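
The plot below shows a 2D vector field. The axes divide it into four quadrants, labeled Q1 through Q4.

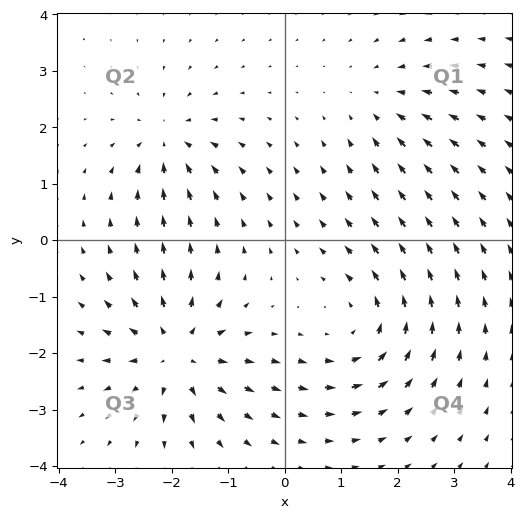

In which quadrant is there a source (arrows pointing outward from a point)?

The source sits at approximately (-1.9, -2.0), which lies in quadrant Q3. The divergence there is about +5, positive as expected for a source.

Q3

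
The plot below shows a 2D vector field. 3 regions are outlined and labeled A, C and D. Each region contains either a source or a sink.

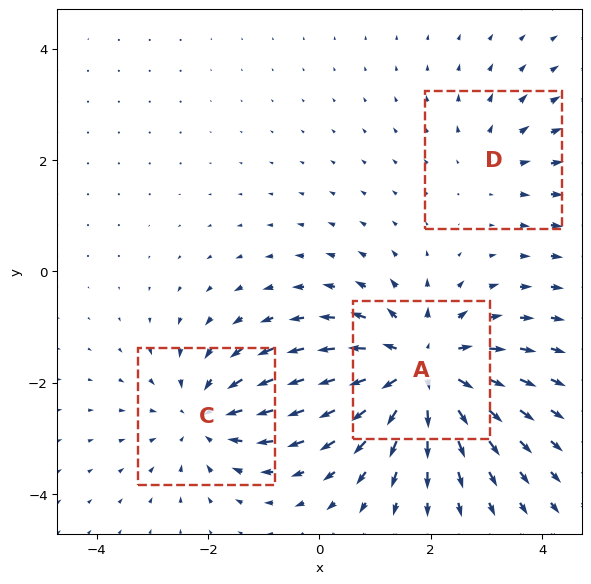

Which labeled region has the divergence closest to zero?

Divergence at each region's feature centre — A: about +5, C: about -3, D: about +2. Region D is closest to zero.

D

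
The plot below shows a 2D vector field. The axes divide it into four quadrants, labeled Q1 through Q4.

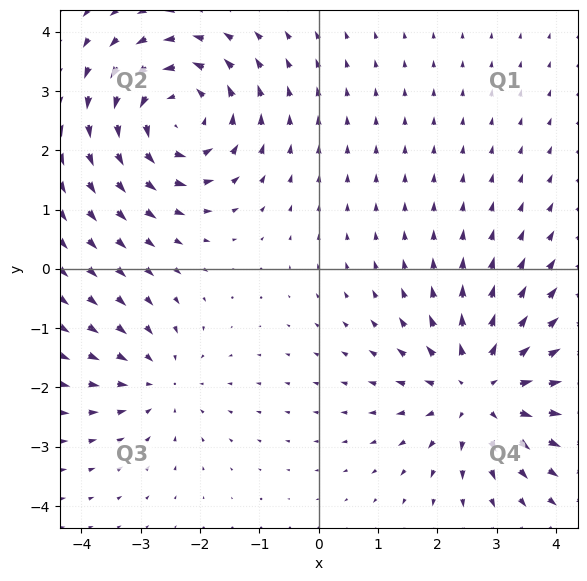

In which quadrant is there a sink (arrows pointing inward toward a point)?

Q3

The sink sits at approximately (-2.7, -1.9), which lies in quadrant Q3. The divergence there is about -3, negative as expected for a sink.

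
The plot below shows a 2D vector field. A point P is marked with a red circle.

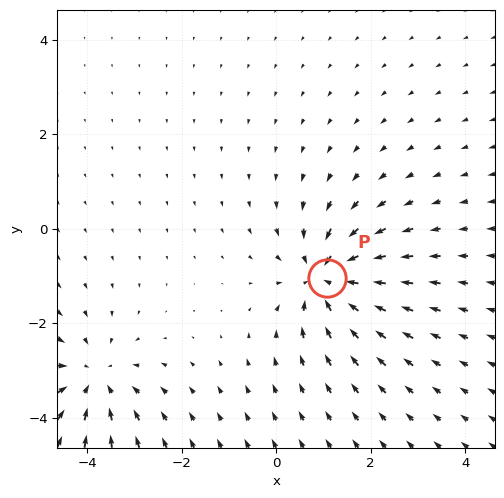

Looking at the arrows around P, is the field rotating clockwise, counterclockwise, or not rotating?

not rotating

Near P at (1.1, -1.1) the arrows show no circulation. The curl there is ≈0.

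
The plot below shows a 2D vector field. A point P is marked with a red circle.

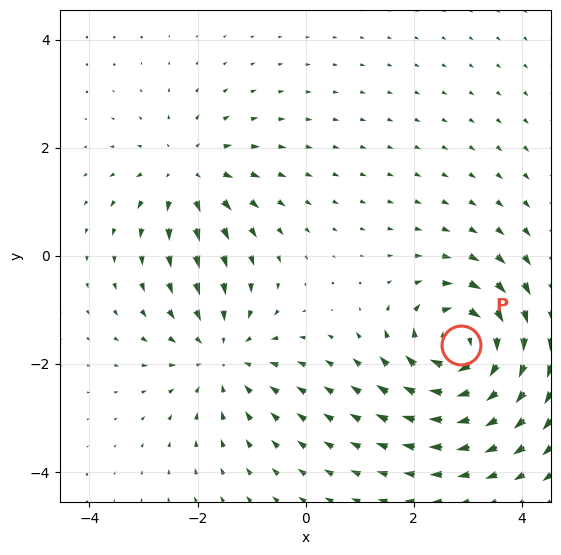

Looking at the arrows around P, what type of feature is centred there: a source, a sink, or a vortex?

At P (2.9, -1.7) the arrows circulate clockwise. Divergence ≈0, curl about -7 — near-zero divergence with nonzero curl is a vortex.

vortex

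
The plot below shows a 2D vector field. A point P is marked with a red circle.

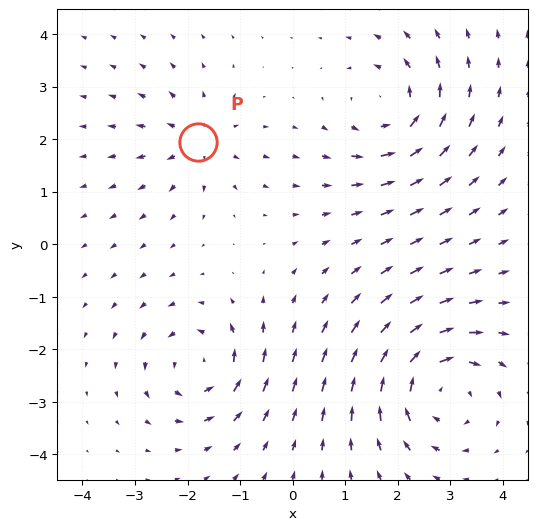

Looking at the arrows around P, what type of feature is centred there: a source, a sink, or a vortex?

At P (-1.8, 1.9) the arrows spread outward. Divergence about +4, curl ≈0 — positive divergence with near-zero curl is a source.

source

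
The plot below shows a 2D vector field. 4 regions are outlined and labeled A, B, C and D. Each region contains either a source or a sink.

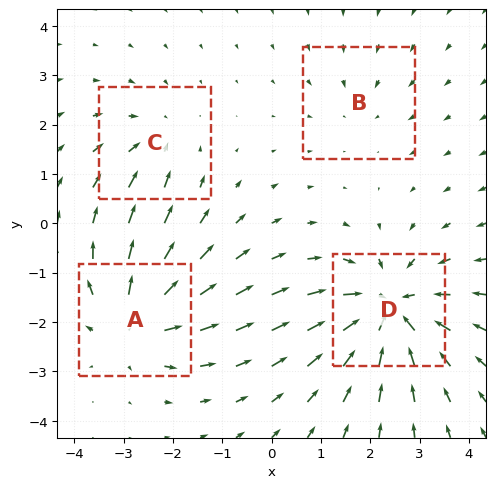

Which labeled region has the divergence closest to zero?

B

Divergence at each region's feature centre — A: about +5, B: about -2, C: about -3, D: about -6. Region B is closest to zero.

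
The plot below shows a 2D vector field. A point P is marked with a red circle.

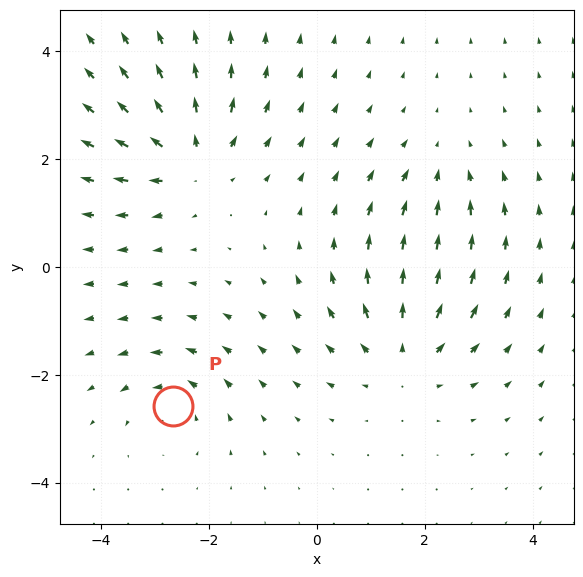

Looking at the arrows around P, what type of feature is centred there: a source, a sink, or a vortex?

vortex

At P (-2.7, -2.6) the arrows circulate counterclockwise. Divergence ≈0, curl about +4 — near-zero divergence with nonzero curl is a vortex.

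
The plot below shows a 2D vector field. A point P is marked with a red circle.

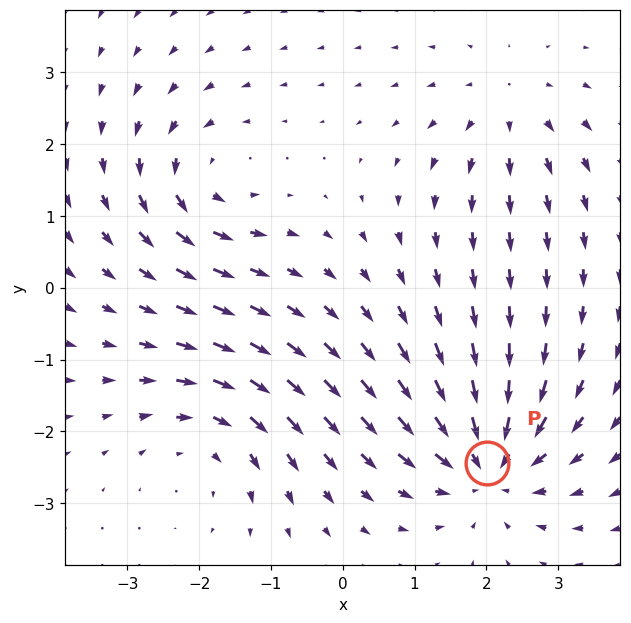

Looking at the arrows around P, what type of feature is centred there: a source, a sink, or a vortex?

sink

At P (2.0, -2.4) the arrows converge inward. Divergence about -5, curl ≈0 — negative divergence with near-zero curl is a sink.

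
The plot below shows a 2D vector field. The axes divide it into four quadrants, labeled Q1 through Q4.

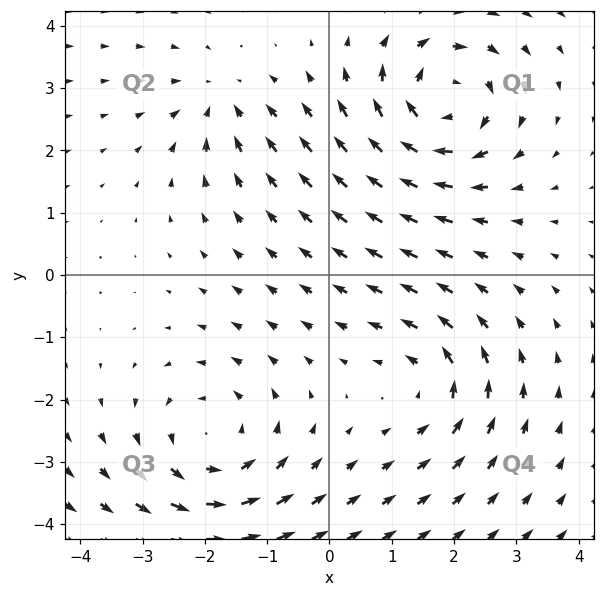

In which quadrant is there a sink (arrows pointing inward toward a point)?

Q2

The sink sits at approximately (-1.8, 2.8), which lies in quadrant Q2. The divergence there is about -3, negative as expected for a sink.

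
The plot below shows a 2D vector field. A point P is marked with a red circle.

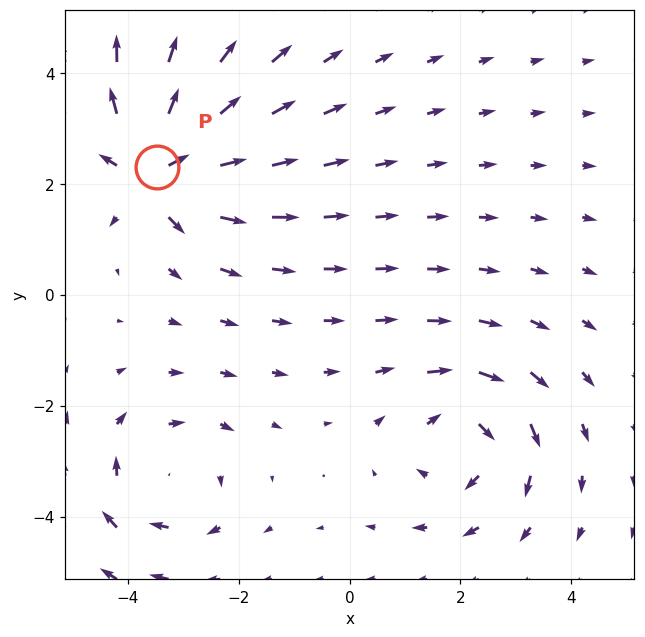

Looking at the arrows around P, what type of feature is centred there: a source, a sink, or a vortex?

At P (-3.5, 2.3) the arrows spread outward. Divergence about +5, curl ≈0 — positive divergence with near-zero curl is a source.

source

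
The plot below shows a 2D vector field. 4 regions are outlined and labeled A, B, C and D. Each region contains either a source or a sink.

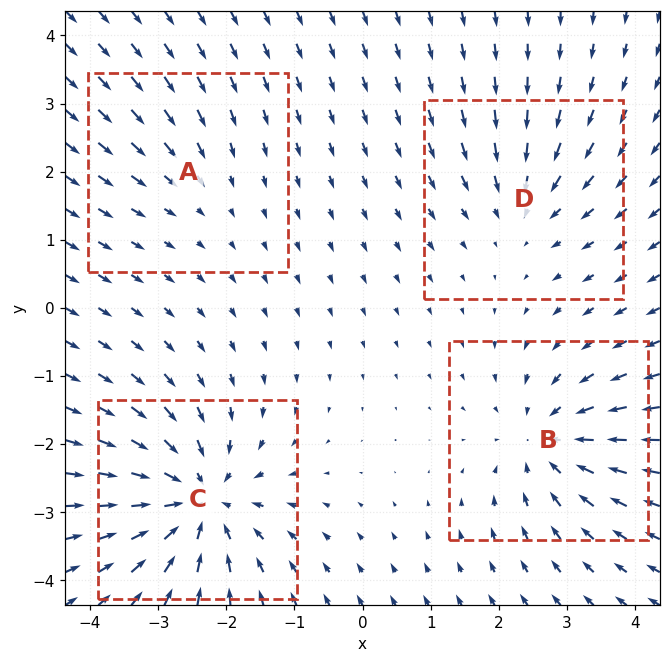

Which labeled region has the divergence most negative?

C

Divergence at each region's feature centre — A: about -2, B: about -5, C: about -7, D: about -4. Region C is most negative.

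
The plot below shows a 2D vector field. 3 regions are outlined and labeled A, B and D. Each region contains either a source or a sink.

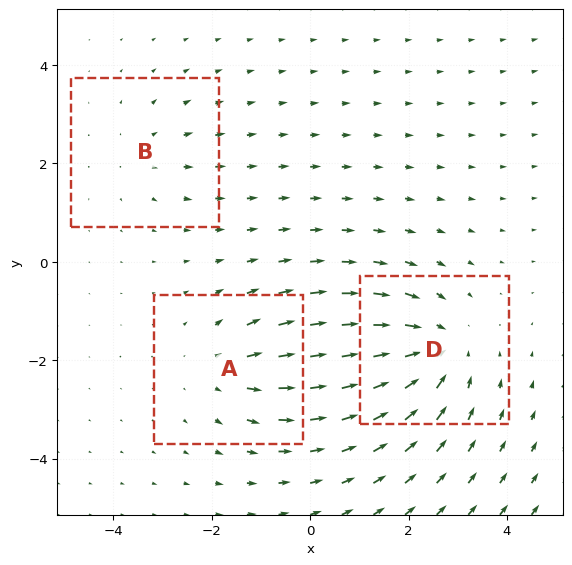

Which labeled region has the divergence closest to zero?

B

Divergence at each region's feature centre — A: about +3, B: about +2, D: about -4. Region B is closest to zero.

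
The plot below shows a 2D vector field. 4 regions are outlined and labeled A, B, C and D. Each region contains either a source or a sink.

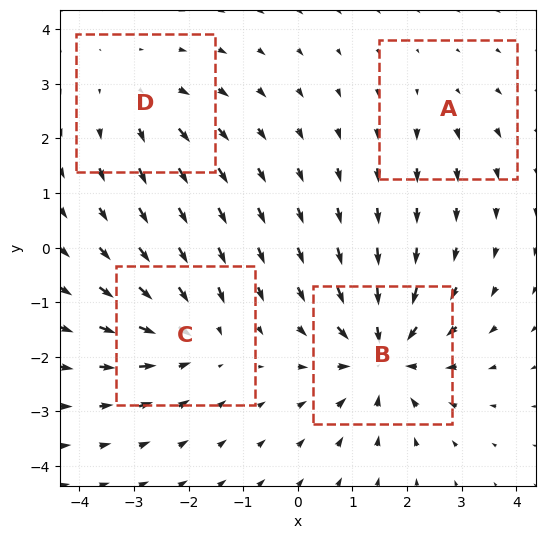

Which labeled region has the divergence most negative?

B

Divergence at each region's feature centre — A: about +2, B: about -8, C: about -5, D: about +4. Region B is most negative.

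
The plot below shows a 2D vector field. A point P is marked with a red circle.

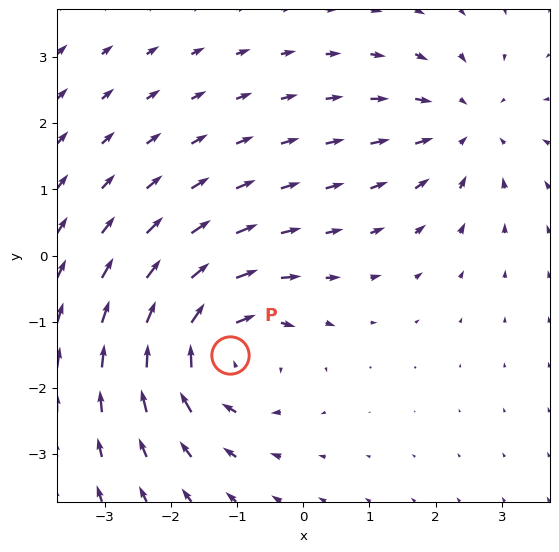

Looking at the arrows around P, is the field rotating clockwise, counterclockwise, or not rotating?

clockwise

Near P at (-1.1, -1.5) the arrows circulate clockwise. The curl (z-component) there is about -4; negative curl means clockwise rotation.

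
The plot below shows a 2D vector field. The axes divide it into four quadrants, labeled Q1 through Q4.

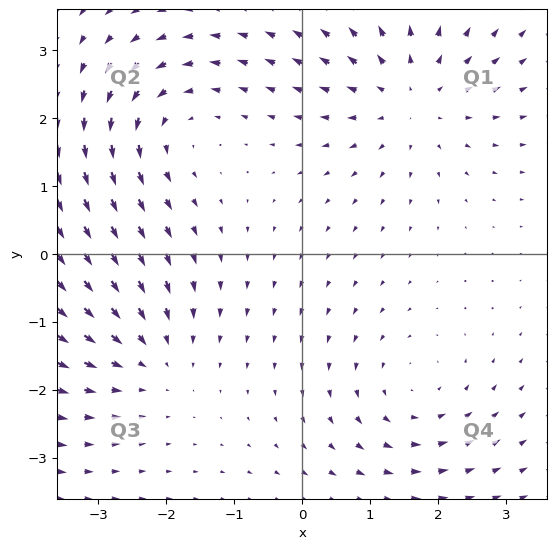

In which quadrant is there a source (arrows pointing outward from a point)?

The source sits at approximately (1.6, 2.3), which lies in quadrant Q1. The divergence there is about +4, positive as expected for a source.

Q1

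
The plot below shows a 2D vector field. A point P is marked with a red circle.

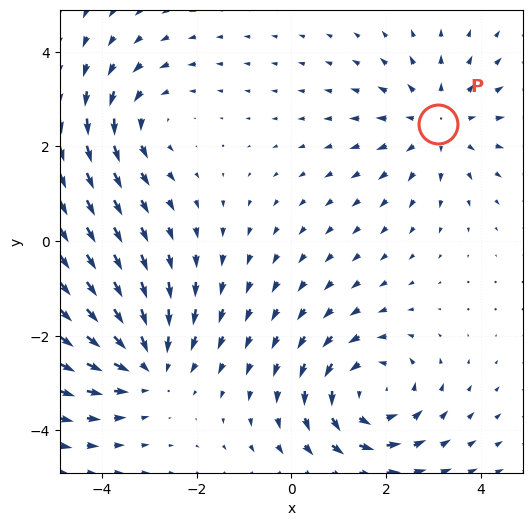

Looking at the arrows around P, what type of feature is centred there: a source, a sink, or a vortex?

source

At P (3.1, 2.5) the arrows spread outward. Divergence about +3, curl ≈0 — positive divergence with near-zero curl is a source.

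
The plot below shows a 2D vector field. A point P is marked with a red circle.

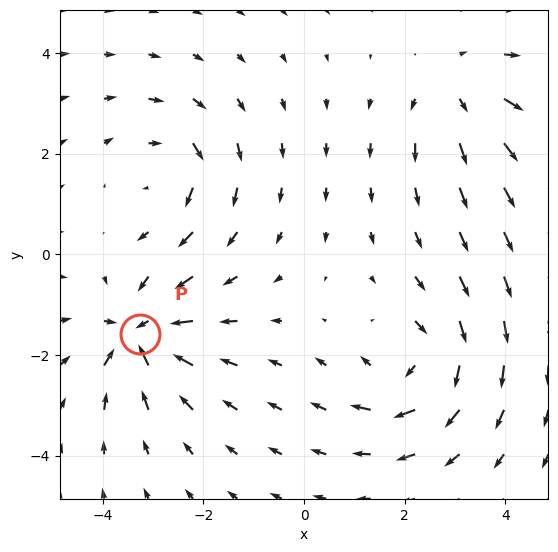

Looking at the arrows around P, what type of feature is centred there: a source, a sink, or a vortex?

sink

At P (-3.3, -1.6) the arrows converge inward. Divergence about -5, curl ≈0 — negative divergence with near-zero curl is a sink.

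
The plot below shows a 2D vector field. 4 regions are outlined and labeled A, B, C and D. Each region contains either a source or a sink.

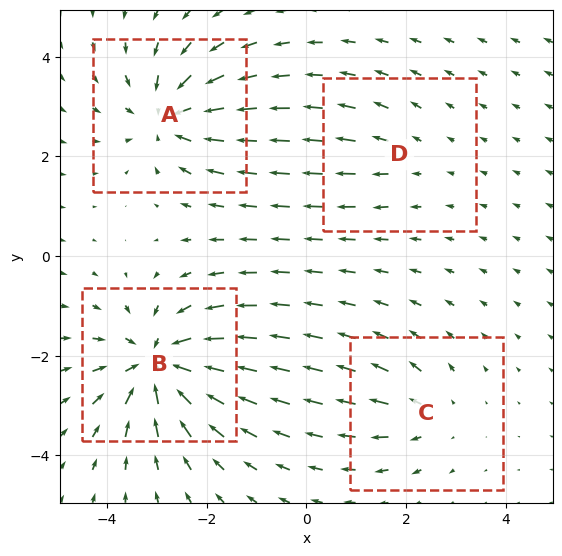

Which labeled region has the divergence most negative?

B

Divergence at each region's feature centre — A: about -6, B: about -7, C: about +3, D: about +2. Region B is most negative.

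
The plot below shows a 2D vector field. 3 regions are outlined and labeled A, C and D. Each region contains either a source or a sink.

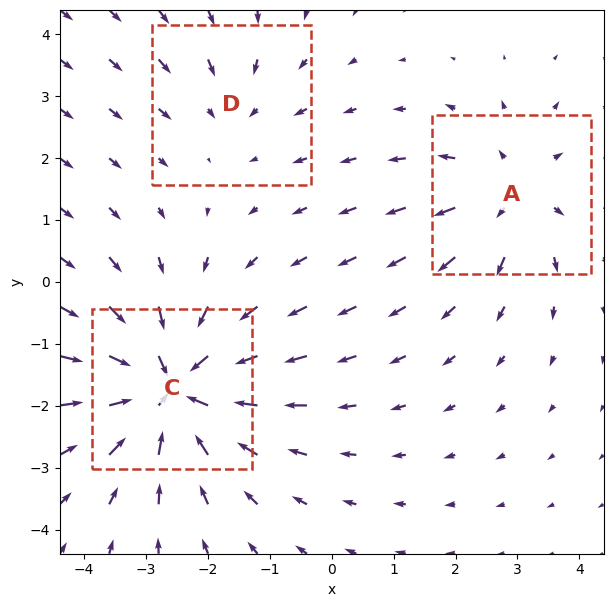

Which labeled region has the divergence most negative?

Divergence at each region's feature centre — A: about +3, C: about -5, D: about -2. Region C is most negative.

C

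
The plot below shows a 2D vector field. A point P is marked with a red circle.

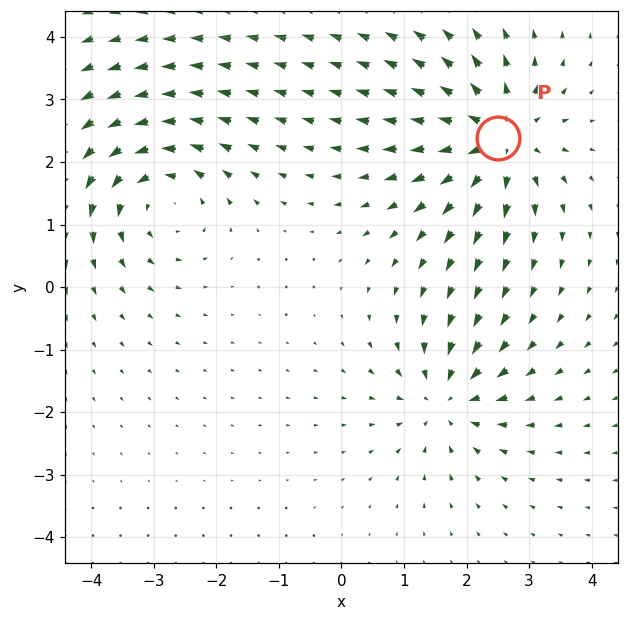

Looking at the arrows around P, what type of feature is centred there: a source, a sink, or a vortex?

source

At P (2.5, 2.4) the arrows spread outward. Divergence about +6, curl ≈0 — positive divergence with near-zero curl is a source.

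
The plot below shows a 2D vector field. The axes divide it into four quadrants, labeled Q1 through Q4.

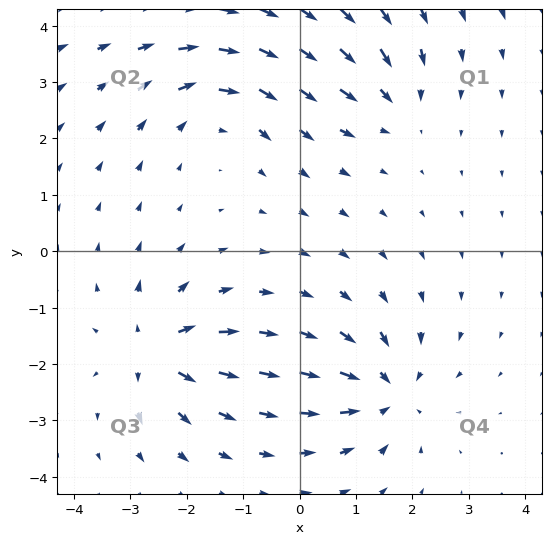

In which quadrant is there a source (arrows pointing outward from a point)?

Q3

The source sits at approximately (-2.6, -1.8), which lies in quadrant Q3. The divergence there is about +7, positive as expected for a source.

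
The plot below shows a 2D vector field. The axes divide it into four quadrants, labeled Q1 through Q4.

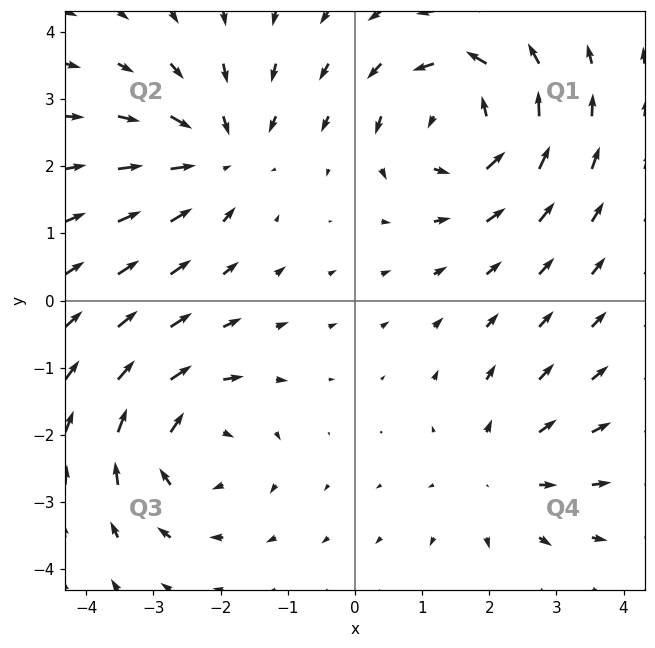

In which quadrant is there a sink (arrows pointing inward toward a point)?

Q2

The sink sits at approximately (-2.0, 2.2), which lies in quadrant Q2. The divergence there is about -4, negative as expected for a sink.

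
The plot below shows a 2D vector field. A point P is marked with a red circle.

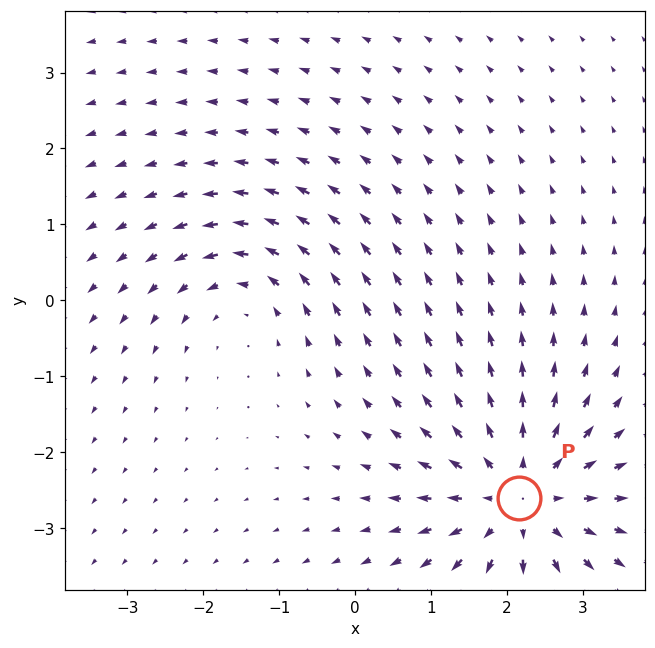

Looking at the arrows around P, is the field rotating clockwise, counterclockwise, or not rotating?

not rotating

Near P at (2.2, -2.6) the arrows show no circulation. The curl there is ≈0.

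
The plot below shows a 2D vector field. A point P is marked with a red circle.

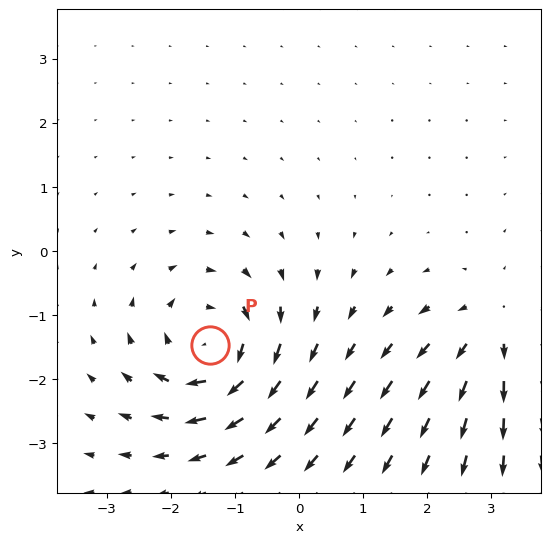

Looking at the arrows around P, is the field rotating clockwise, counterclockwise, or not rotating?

Near P at (-1.4, -1.5) the arrows circulate clockwise. The curl (z-component) there is about -5; negative curl means clockwise rotation.

clockwise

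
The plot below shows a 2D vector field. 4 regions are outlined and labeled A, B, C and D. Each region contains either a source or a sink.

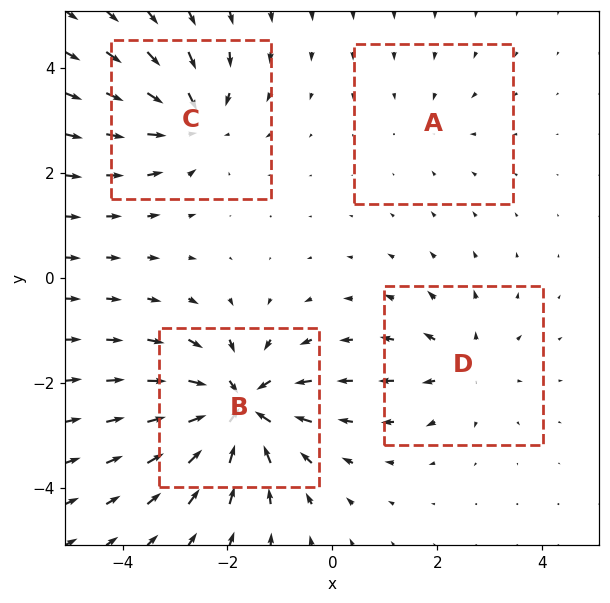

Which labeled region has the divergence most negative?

B

Divergence at each region's feature centre — A: about -2, B: about -8, C: about -5, D: about +4. Region B is most negative.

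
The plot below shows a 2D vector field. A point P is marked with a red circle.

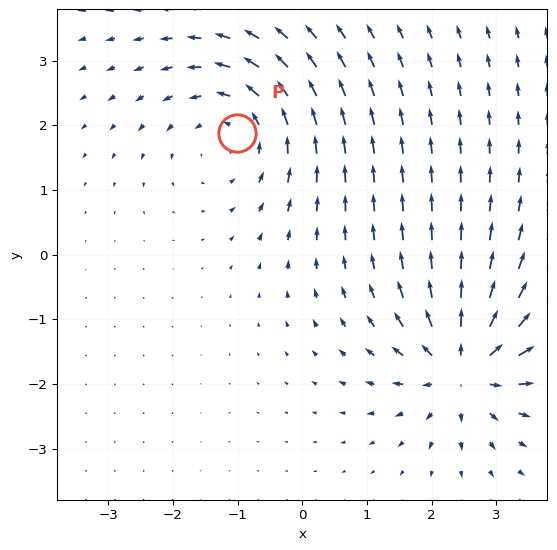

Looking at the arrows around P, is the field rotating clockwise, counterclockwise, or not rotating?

Near P at (-1.0, 1.9) the arrows circulate counterclockwise. The curl (z-component) there is about +4; positive curl means counterclockwise rotation.

counterclockwise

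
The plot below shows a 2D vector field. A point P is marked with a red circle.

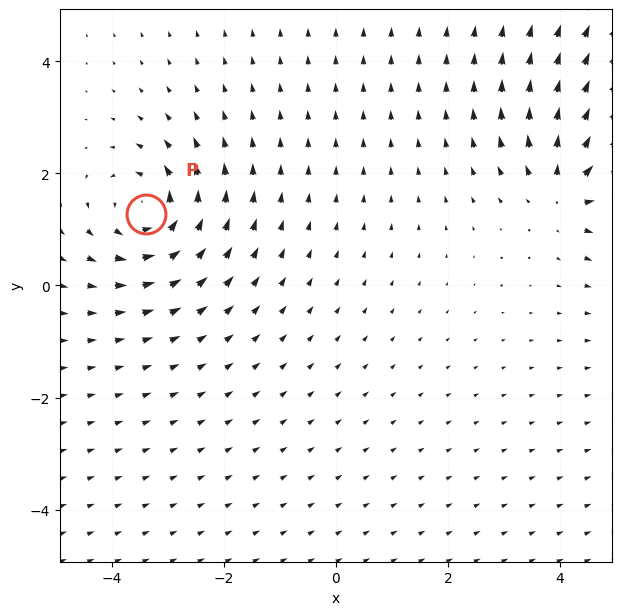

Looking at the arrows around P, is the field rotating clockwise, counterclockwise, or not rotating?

Near P at (-3.4, 1.3) the arrows circulate counterclockwise. The curl (z-component) there is about +4; positive curl means counterclockwise rotation.

counterclockwise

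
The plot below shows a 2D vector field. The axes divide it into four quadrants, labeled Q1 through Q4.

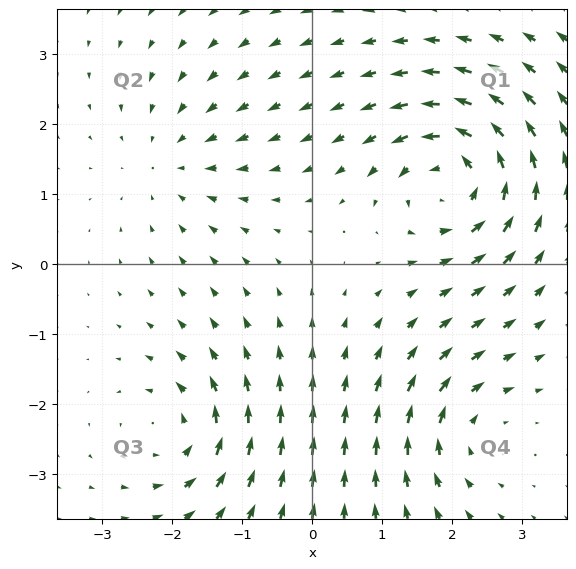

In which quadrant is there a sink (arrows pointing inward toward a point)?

The sink sits at approximately (-2.0, 1.5), which lies in quadrant Q2. The divergence there is about -3, negative as expected for a sink.

Q2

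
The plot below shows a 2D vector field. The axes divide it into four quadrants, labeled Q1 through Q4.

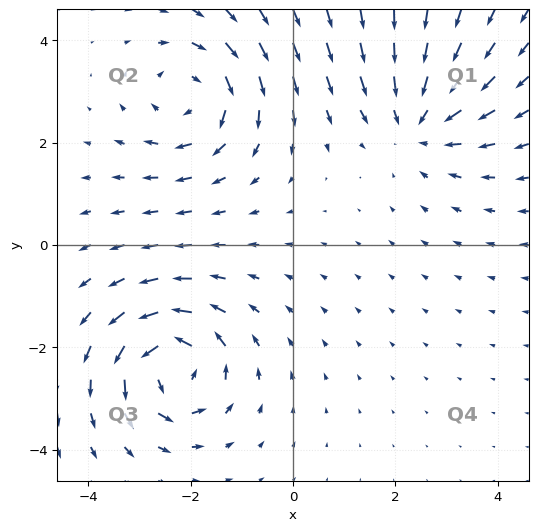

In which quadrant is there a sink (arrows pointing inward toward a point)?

Q1

The sink sits at approximately (2.5, 2.4), which lies in quadrant Q1. The divergence there is about -4, negative as expected for a sink.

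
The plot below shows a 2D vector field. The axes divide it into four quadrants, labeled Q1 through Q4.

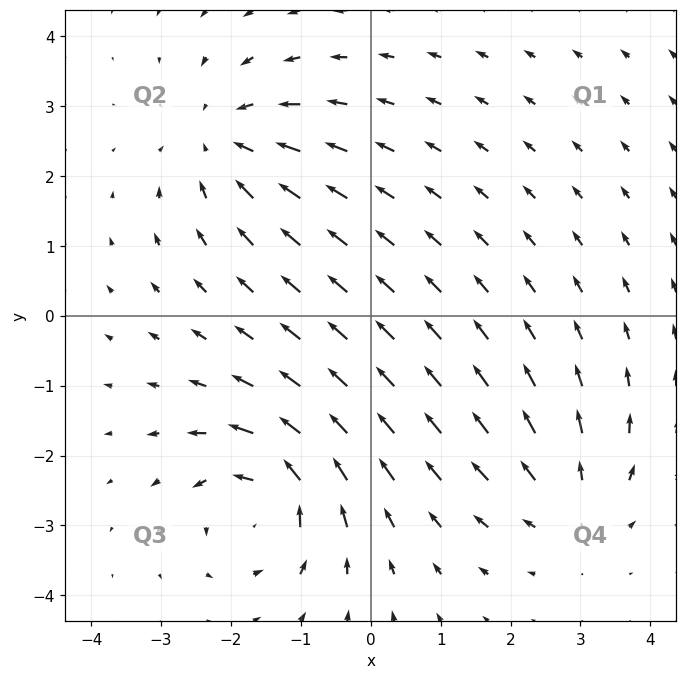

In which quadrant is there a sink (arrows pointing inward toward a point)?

The sink sits at approximately (-2.1, 2.5), which lies in quadrant Q2. The divergence there is about -4, negative as expected for a sink.

Q2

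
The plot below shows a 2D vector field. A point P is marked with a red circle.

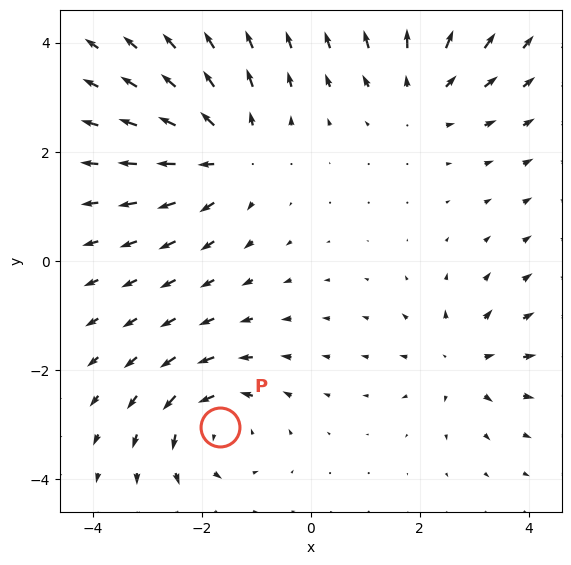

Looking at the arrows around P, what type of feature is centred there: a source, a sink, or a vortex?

vortex

At P (-1.7, -3.1) the arrows circulate counterclockwise. Divergence ≈0, curl about +4 — near-zero divergence with nonzero curl is a vortex.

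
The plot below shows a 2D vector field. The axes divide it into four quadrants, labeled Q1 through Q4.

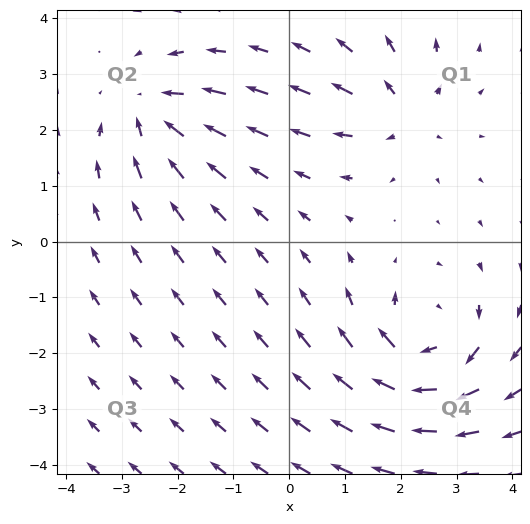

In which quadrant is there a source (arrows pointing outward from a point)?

Q1

The source sits at approximately (2.0, 2.3), which lies in quadrant Q1. The divergence there is about +3, positive as expected for a source.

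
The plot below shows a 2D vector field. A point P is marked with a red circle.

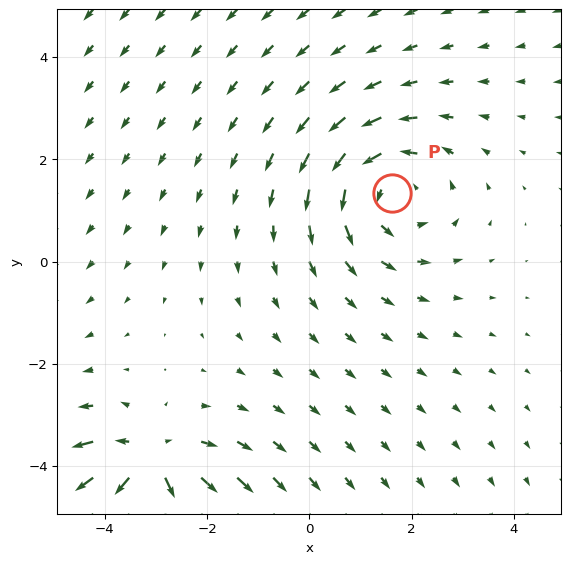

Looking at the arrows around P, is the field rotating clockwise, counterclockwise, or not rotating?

counterclockwise

Near P at (1.6, 1.3) the arrows circulate counterclockwise. The curl (z-component) there is about +3; positive curl means counterclockwise rotation.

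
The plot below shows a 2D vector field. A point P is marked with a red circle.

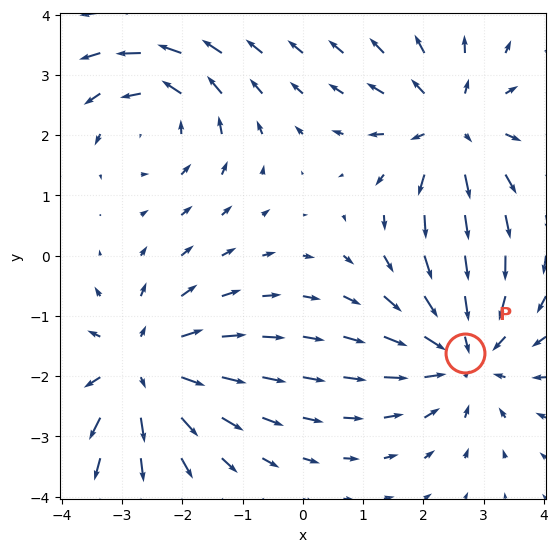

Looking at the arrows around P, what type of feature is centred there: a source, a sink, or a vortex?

At P (2.7, -1.6) the arrows converge inward. Divergence about -3, curl ≈0 — negative divergence with near-zero curl is a sink.

sink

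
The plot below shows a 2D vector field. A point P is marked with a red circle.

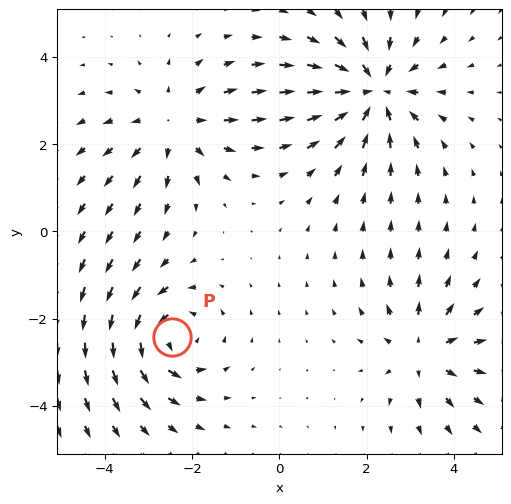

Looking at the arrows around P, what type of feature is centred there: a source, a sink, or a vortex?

vortex

At P (-2.5, -2.4) the arrows circulate counterclockwise. Divergence ≈0, curl about +4 — near-zero divergence with nonzero curl is a vortex.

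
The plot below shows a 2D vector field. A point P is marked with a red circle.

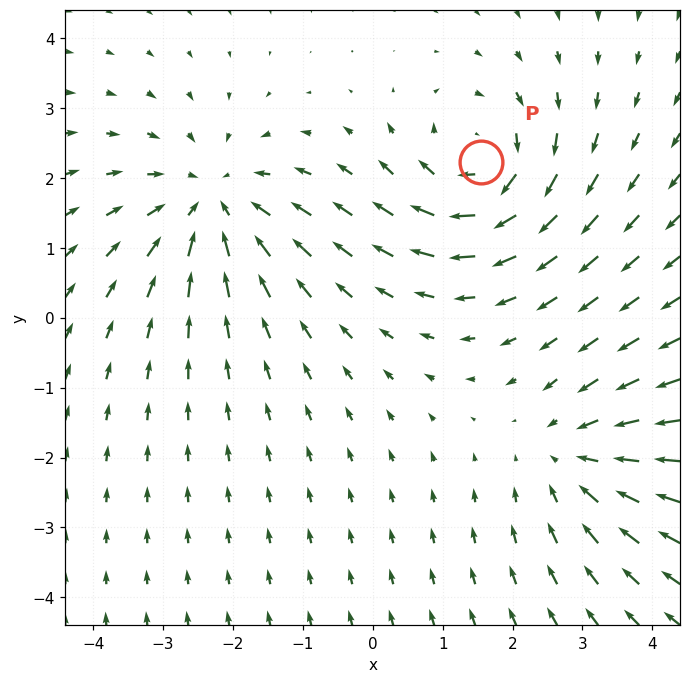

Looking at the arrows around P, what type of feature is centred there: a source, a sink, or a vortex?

At P (1.5, 2.2) the arrows circulate clockwise. Divergence ≈0, curl about -5 — near-zero divergence with nonzero curl is a vortex.

vortex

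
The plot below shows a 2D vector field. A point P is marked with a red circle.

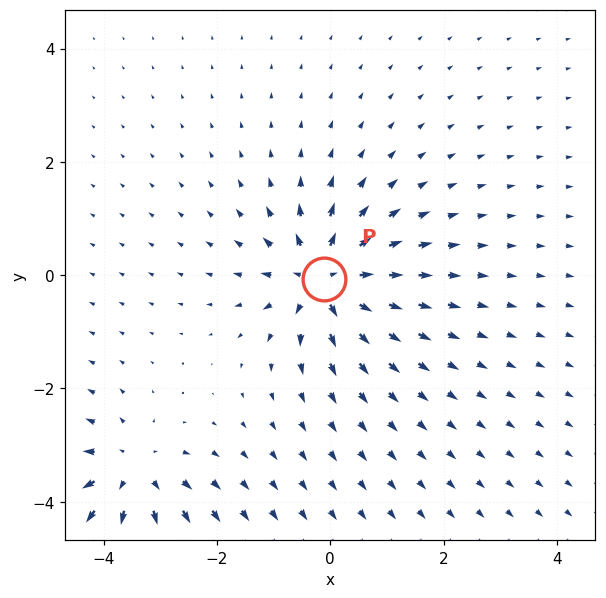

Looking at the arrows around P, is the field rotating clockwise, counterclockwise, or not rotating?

not rotating

Near P at (-0.1, -0.1) the arrows show no circulation. The curl there is ≈0.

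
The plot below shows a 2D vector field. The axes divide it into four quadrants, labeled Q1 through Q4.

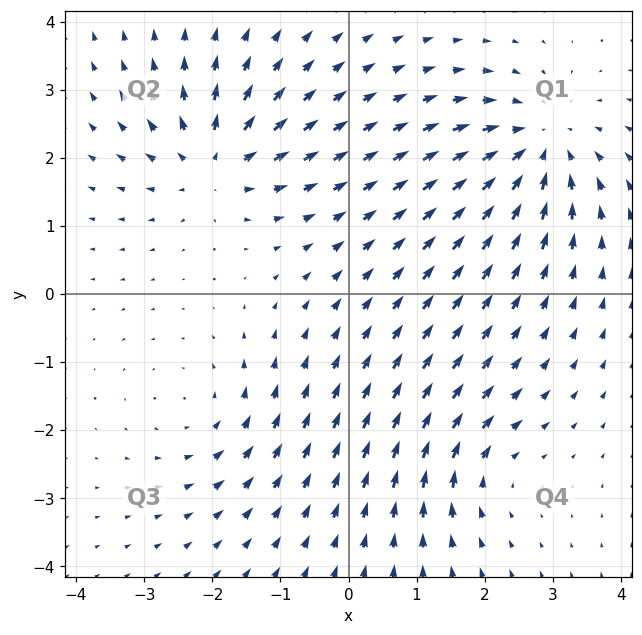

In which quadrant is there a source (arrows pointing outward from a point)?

The source sits at approximately (-2.0, 1.9), which lies in quadrant Q2. The divergence there is about +5, positive as expected for a source.

Q2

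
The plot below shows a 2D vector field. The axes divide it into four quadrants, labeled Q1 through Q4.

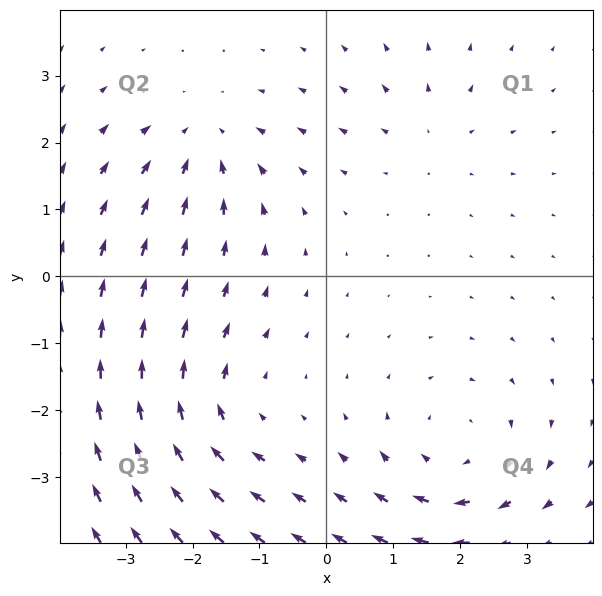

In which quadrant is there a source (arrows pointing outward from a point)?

The source sits at approximately (1.6, 2.1), which lies in quadrant Q1. The divergence there is about +2, positive as expected for a source.

Q1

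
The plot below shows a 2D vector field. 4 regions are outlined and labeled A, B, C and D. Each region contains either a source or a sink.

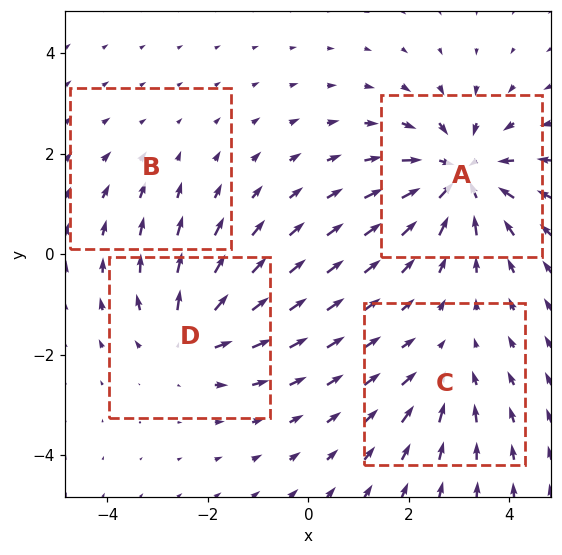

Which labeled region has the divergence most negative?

Divergence at each region's feature centre — A: about -7, B: about -2, C: about -3, D: about +5. Region A is most negative.

A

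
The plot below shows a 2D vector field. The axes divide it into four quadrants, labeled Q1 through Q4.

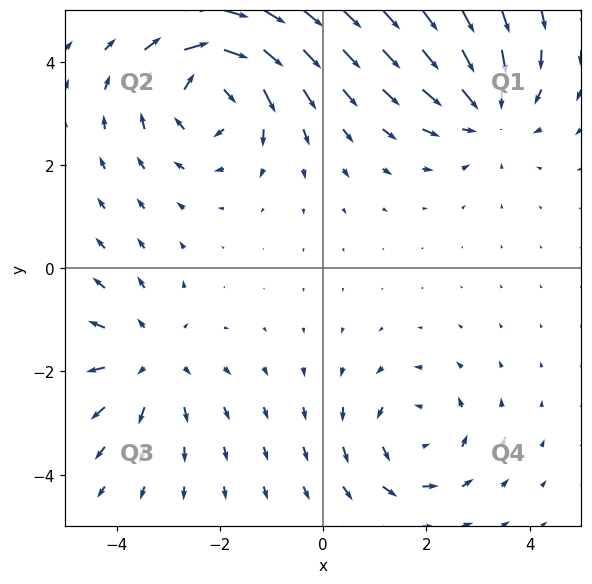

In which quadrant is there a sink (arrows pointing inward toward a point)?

The sink sits at approximately (3.2, 3.0), which lies in quadrant Q1. The divergence there is about -4, negative as expected for a sink.

Q1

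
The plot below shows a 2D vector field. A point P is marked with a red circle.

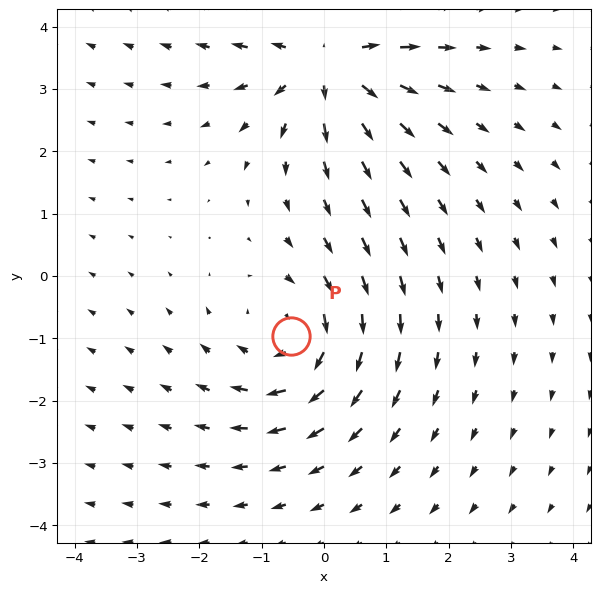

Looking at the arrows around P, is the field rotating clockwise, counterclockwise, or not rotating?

clockwise

Near P at (-0.5, -1.0) the arrows circulate clockwise. The curl (z-component) there is about -3; negative curl means clockwise rotation.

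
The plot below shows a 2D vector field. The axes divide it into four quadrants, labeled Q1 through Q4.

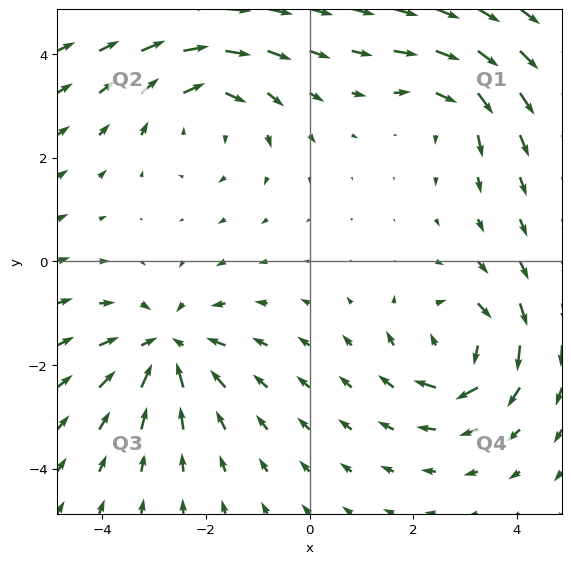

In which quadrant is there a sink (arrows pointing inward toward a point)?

Q3

The sink sits at approximately (-2.8, -1.6), which lies in quadrant Q3. The divergence there is about -5, negative as expected for a sink.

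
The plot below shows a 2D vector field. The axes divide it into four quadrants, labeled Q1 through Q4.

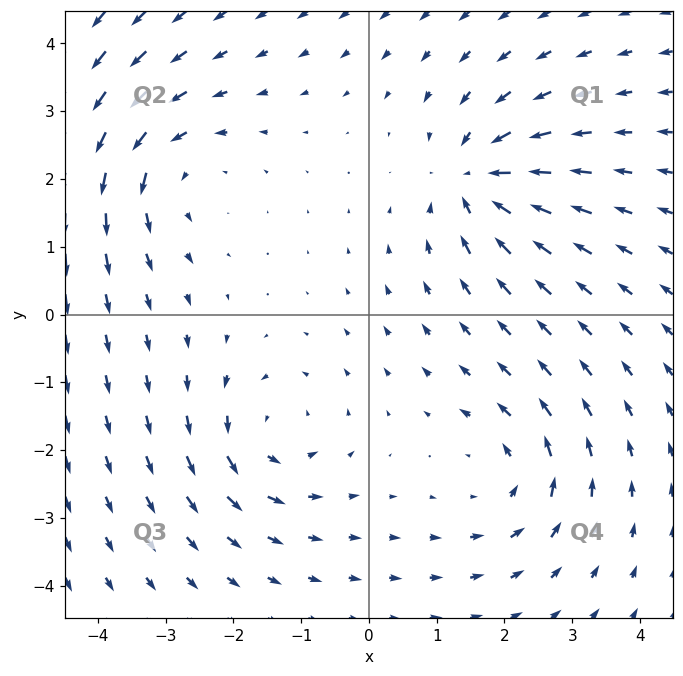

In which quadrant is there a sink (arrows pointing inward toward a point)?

Q1

The sink sits at approximately (1.6, 2.0), which lies in quadrant Q1. The divergence there is about -5, negative as expected for a sink.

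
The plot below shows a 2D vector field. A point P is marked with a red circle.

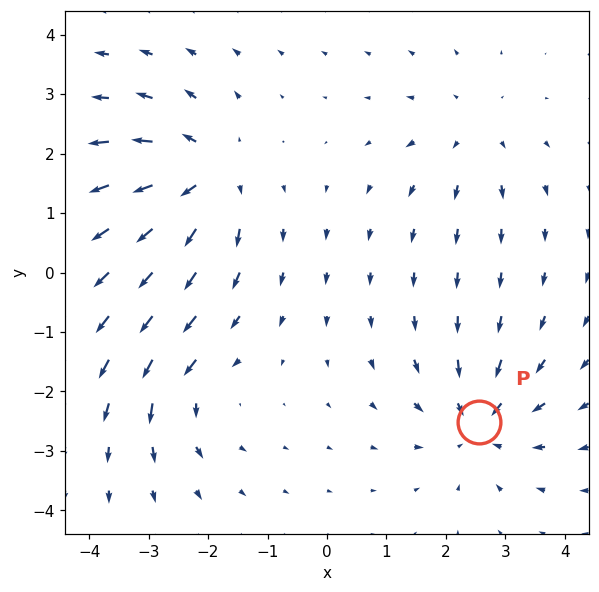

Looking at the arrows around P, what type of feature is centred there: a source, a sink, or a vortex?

At P (2.6, -2.5) the arrows converge inward. Divergence about -5, curl ≈0 — negative divergence with near-zero curl is a sink.

sink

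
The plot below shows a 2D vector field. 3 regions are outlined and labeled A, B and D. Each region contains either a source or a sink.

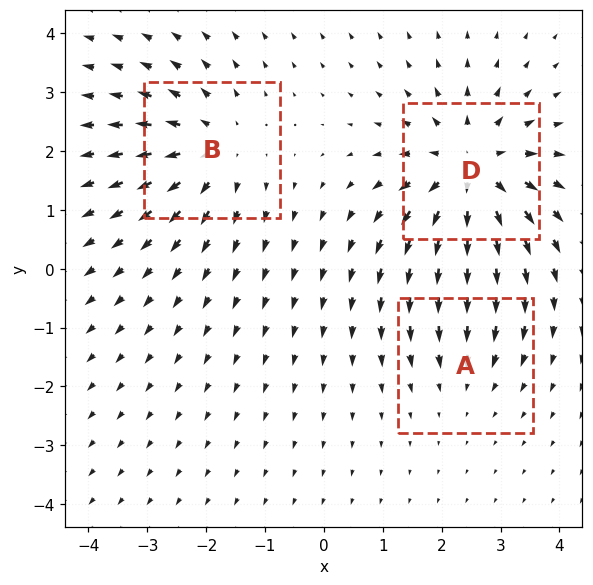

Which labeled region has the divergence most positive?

D

Divergence at each region's feature centre — A: about -2, B: about +3, D: about +5. Region D is most positive.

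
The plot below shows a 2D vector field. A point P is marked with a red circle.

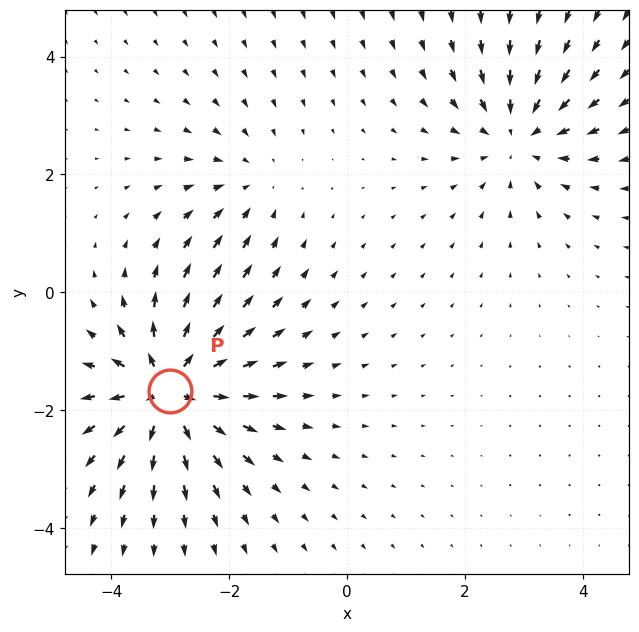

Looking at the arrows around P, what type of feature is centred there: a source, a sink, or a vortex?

source

At P (-3.0, -1.7) the arrows spread outward. Divergence about +7, curl ≈0 — positive divergence with near-zero curl is a source.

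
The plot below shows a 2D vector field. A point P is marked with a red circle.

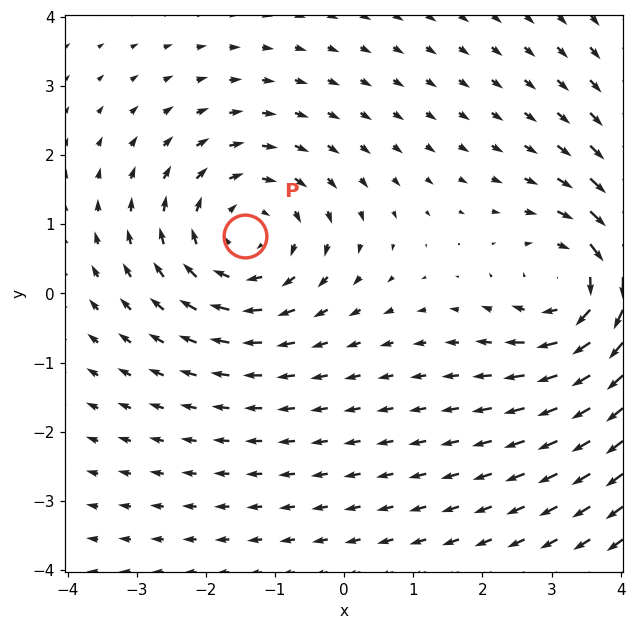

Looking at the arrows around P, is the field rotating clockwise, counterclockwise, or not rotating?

Near P at (-1.4, 0.8) the arrows circulate clockwise. The curl (z-component) there is about -3; negative curl means clockwise rotation.

clockwise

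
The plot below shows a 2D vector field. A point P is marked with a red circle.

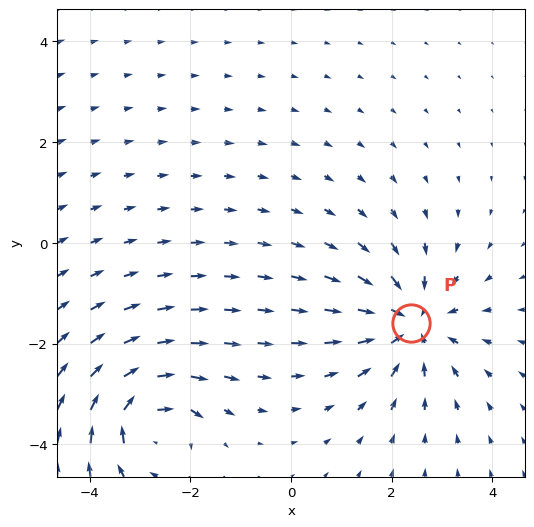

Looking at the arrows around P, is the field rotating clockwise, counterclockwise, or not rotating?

Near P at (2.4, -1.6) the arrows show no circulation. The curl there is ≈0.

not rotating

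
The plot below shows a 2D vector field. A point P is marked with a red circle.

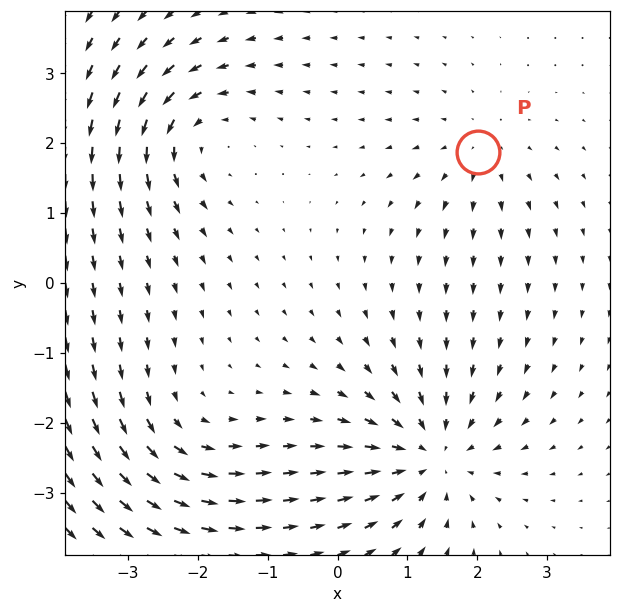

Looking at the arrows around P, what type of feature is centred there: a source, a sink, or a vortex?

At P (2.0, 1.9) the arrows spread outward. Divergence about +3, curl ≈0 — positive divergence with near-zero curl is a source.

source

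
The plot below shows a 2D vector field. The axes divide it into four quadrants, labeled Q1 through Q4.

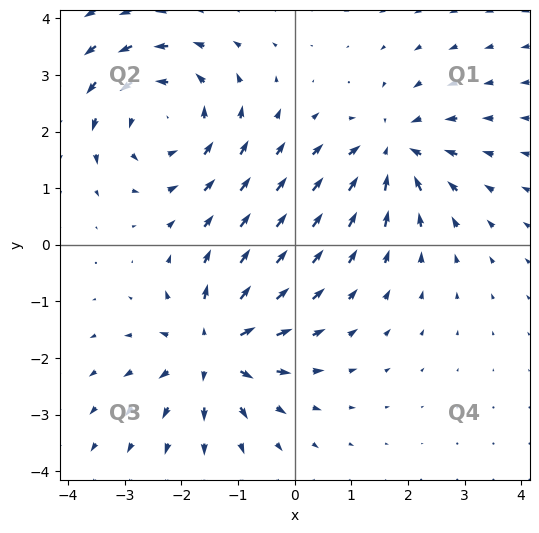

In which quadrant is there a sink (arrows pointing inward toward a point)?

The sink sits at approximately (1.7, 1.7), which lies in quadrant Q1. The divergence there is about -5, negative as expected for a sink.

Q1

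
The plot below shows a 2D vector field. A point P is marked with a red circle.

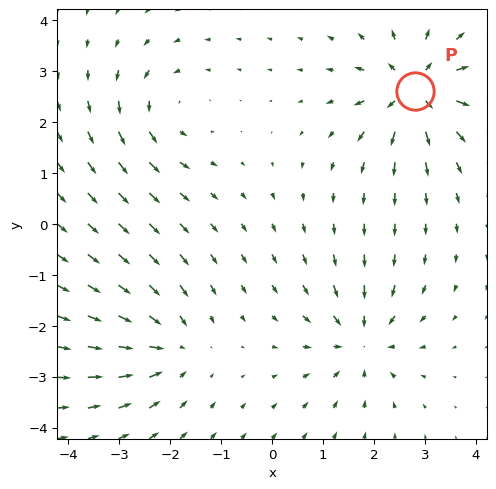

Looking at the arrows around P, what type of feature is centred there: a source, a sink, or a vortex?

source

At P (2.8, 2.6) the arrows spread outward. Divergence about +7, curl ≈0 — positive divergence with near-zero curl is a source.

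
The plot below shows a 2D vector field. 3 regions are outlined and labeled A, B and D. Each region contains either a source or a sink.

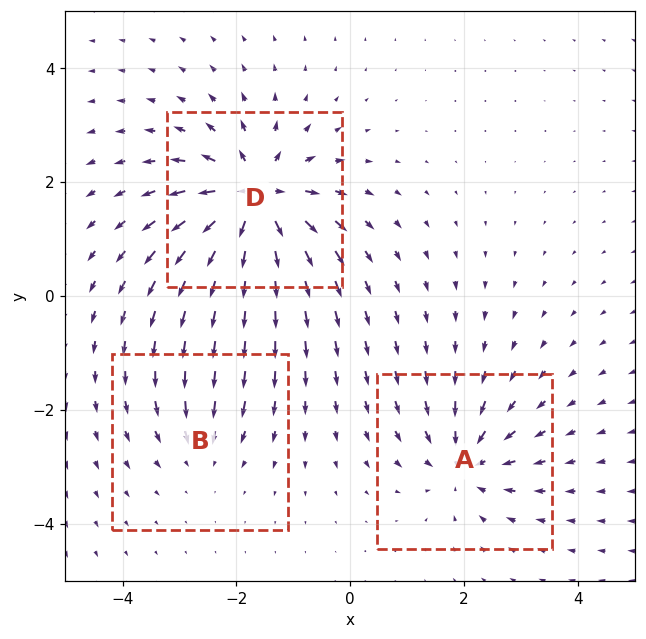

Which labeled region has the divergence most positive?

D

Divergence at each region's feature centre — A: about -4, B: about -2, D: about +7. Region D is most positive.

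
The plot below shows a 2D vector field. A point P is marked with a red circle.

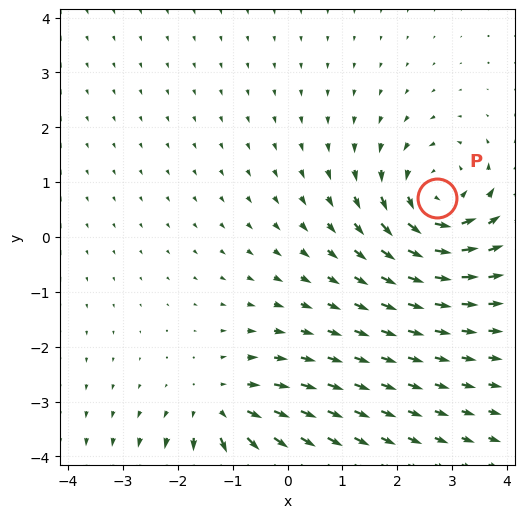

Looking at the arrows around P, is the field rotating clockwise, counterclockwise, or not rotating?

counterclockwise

Near P at (2.7, 0.7) the arrows circulate counterclockwise. The curl (z-component) there is about +5; positive curl means counterclockwise rotation.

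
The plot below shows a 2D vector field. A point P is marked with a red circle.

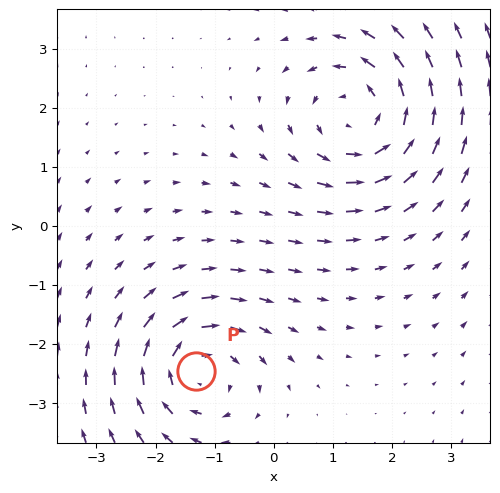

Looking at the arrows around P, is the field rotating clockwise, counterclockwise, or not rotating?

clockwise

Near P at (-1.3, -2.4) the arrows circulate clockwise. The curl (z-component) there is about -4; negative curl means clockwise rotation.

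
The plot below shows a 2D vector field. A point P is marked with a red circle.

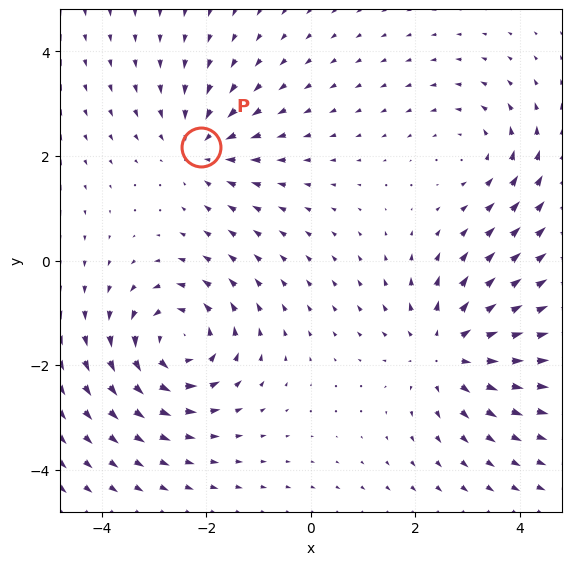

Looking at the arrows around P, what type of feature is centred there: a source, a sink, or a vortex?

sink

At P (-2.1, 2.2) the arrows converge inward. Divergence about -4, curl ≈0 — negative divergence with near-zero curl is a sink.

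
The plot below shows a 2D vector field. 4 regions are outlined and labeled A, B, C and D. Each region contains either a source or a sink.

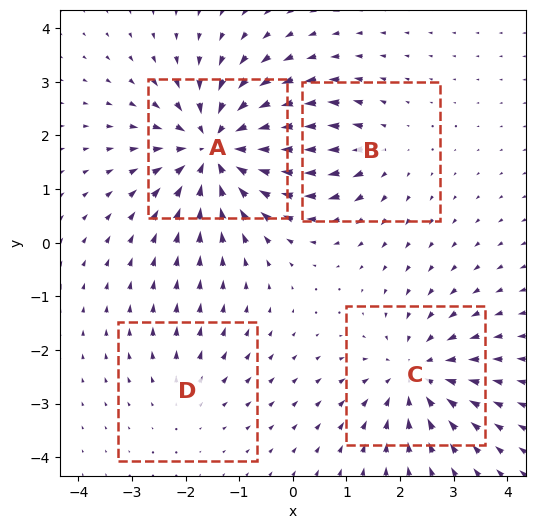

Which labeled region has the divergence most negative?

Divergence at each region's feature centre — A: about -7, B: about +3, C: about -5, D: about +2. Region A is most negative.

A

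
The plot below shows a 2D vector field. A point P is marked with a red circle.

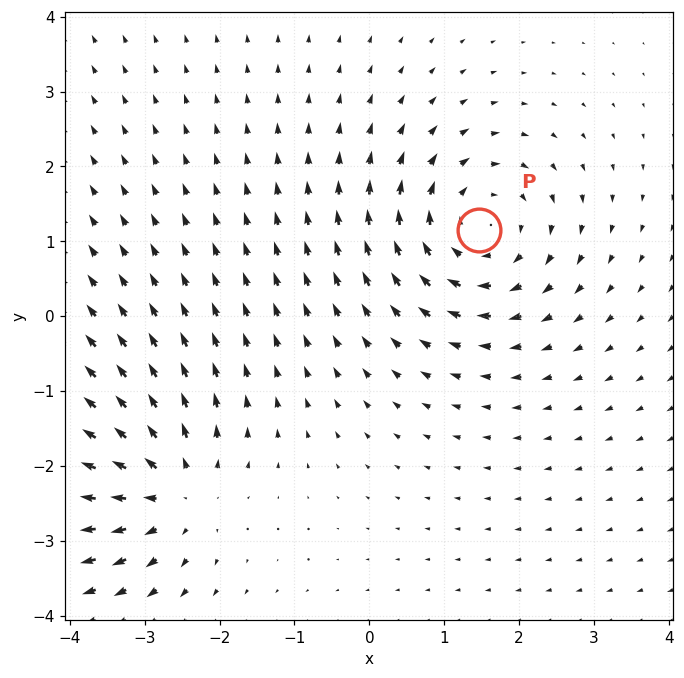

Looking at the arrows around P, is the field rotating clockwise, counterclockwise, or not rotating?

clockwise

Near P at (1.5, 1.1) the arrows circulate clockwise. The curl (z-component) there is about -4; negative curl means clockwise rotation.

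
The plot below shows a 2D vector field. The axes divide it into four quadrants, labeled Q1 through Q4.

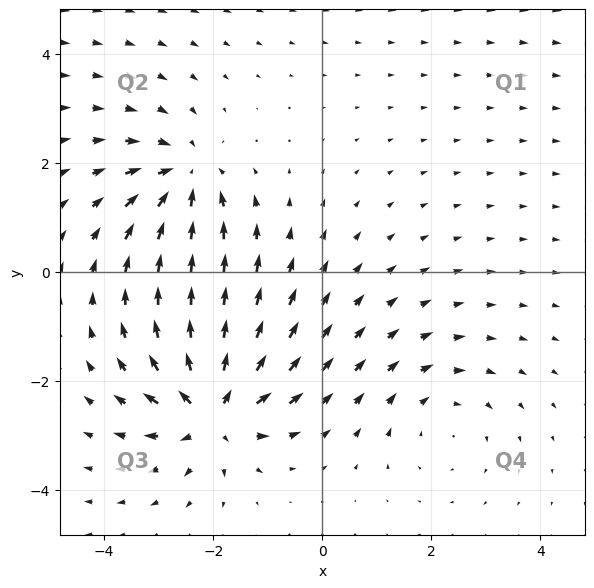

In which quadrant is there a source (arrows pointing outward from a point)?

The source sits at approximately (-2.0, -2.5), which lies in quadrant Q3. The divergence there is about +6, positive as expected for a source.

Q3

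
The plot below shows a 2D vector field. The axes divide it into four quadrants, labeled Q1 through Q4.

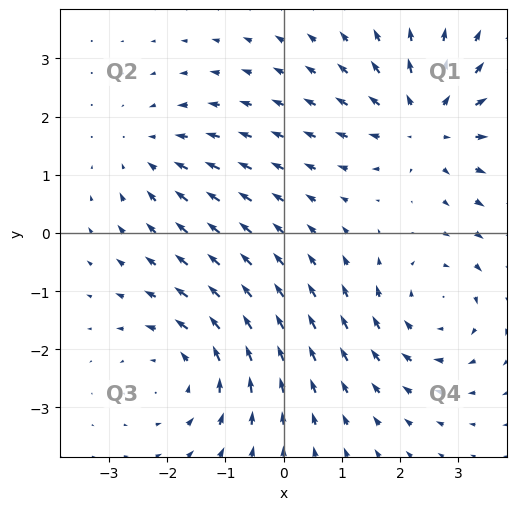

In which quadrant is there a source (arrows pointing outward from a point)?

Q1

The source sits at approximately (2.5, 1.9), which lies in quadrant Q1. The divergence there is about +5, positive as expected for a source.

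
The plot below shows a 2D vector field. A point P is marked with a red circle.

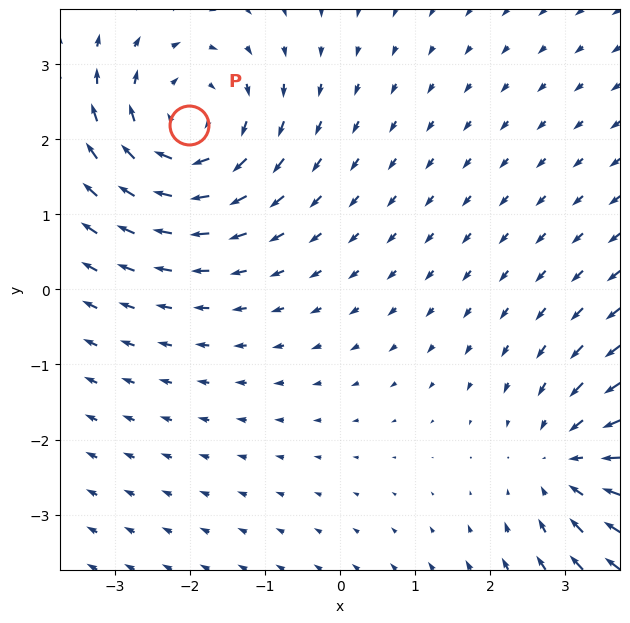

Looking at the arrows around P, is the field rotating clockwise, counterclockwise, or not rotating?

Near P at (-2.0, 2.2) the arrows circulate clockwise. The curl (z-component) there is about -3; negative curl means clockwise rotation.

clockwise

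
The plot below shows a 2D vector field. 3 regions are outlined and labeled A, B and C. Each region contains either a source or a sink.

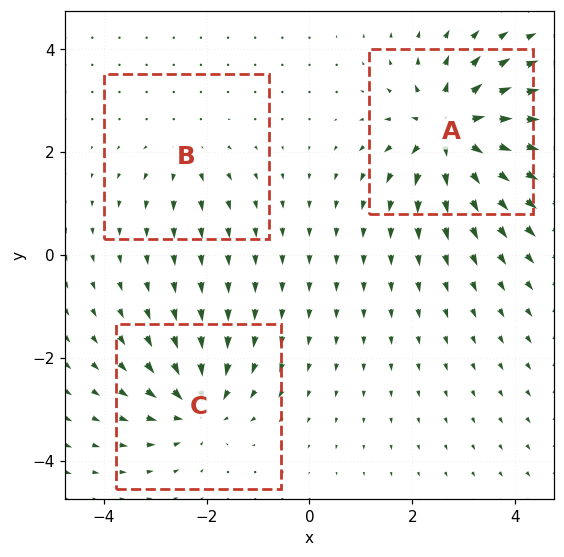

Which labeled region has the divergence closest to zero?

B

Divergence at each region's feature centre — A: about +6, B: about +2, C: about -4. Region B is closest to zero.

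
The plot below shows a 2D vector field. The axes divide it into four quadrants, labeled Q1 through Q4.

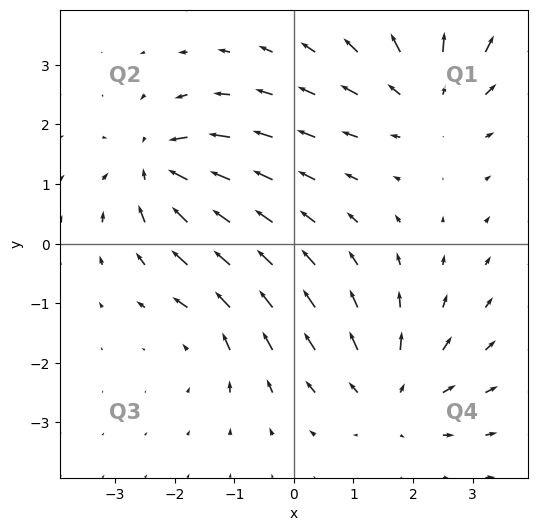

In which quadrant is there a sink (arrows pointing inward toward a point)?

Q2

The sink sits at approximately (-2.3, 1.3), which lies in quadrant Q2. The divergence there is about -6, negative as expected for a sink.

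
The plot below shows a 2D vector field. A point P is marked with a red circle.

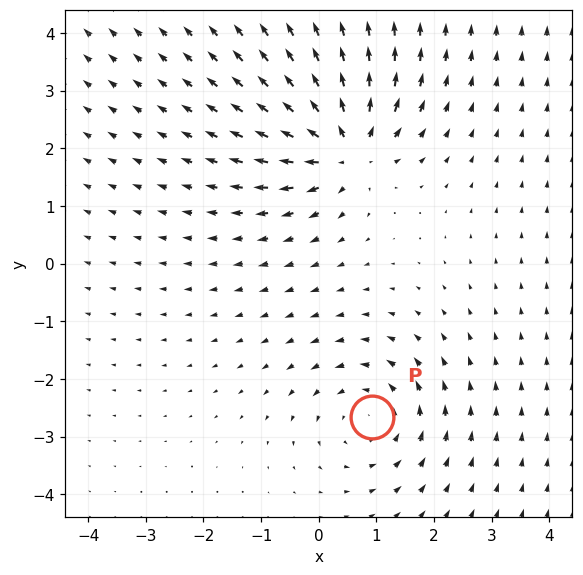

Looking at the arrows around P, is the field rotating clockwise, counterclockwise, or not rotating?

Near P at (0.9, -2.7) the arrows circulate counterclockwise. The curl (z-component) there is about +3; positive curl means counterclockwise rotation.

counterclockwise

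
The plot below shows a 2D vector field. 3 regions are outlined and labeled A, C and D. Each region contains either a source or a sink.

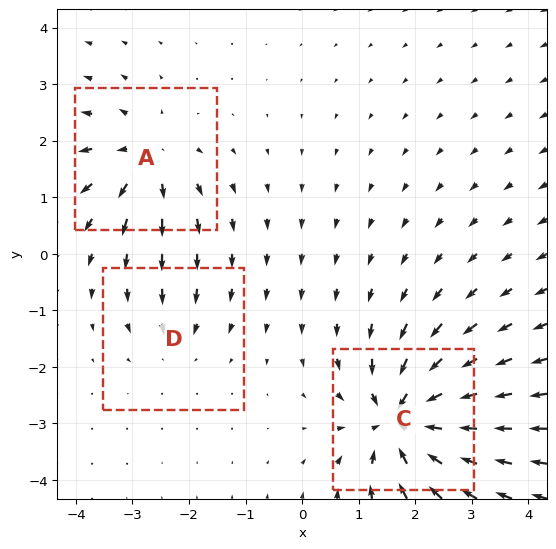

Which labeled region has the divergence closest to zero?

Divergence at each region's feature centre — A: about +4, C: about -7, D: about -2. Region D is closest to zero.

D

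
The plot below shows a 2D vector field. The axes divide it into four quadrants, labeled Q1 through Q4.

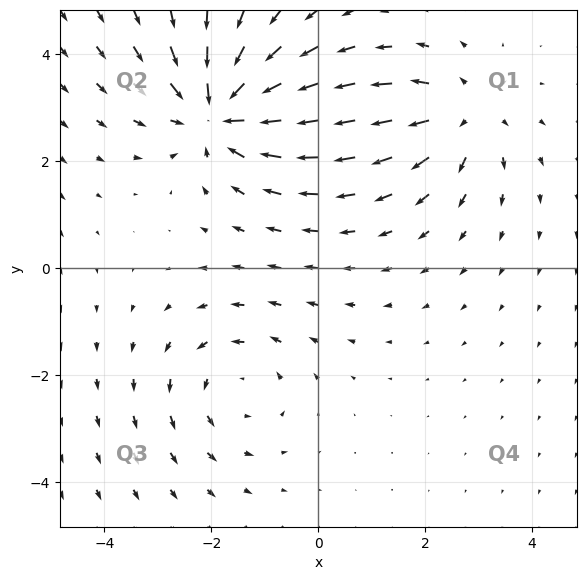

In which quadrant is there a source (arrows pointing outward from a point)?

The source sits at approximately (2.7, 2.9), which lies in quadrant Q1. The divergence there is about +3, positive as expected for a source.

Q1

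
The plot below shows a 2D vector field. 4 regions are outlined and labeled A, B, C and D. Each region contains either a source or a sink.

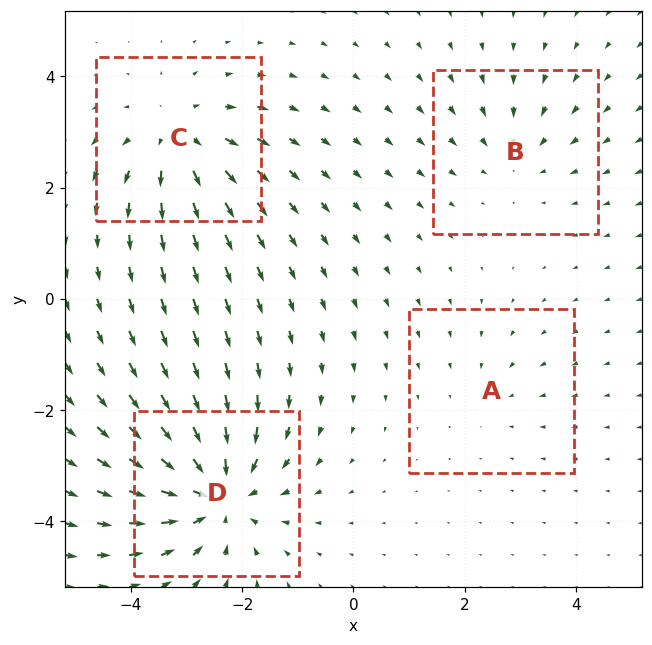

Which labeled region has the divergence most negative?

Divergence at each region's feature centre — A: about -2, B: about -3, C: about +5, D: about -7. Region D is most negative.

D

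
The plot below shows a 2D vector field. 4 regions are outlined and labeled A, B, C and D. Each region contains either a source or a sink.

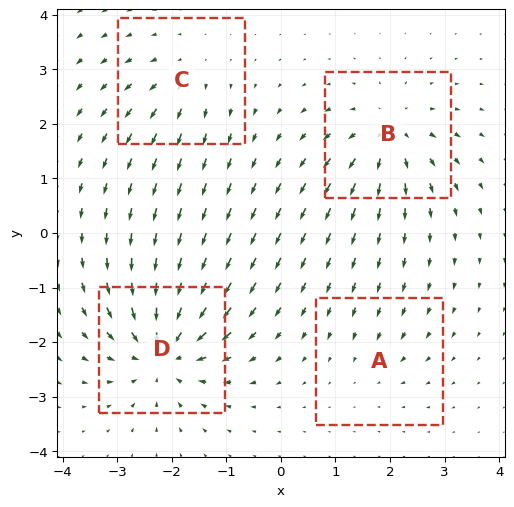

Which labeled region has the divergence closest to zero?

Divergence at each region's feature centre — A: about -2, B: about +6, C: about +4, D: about -8. Region A is closest to zero.

A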